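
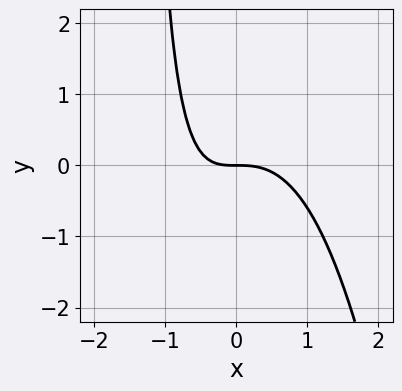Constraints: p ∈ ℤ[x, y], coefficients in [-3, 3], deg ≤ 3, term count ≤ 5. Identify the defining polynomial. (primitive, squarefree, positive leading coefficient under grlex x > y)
3*x^3 + 2*x*y + 3*y

1. Degree: a generic line meets the curve in up to 3 points, so deg p = 3.
2. Checking where it meets the axes: it crosses the x-axis at the gridline x = 0; it crosses the y-axis at the gridline y = 0.
3. Assembling these constraints gives the stated polynomial.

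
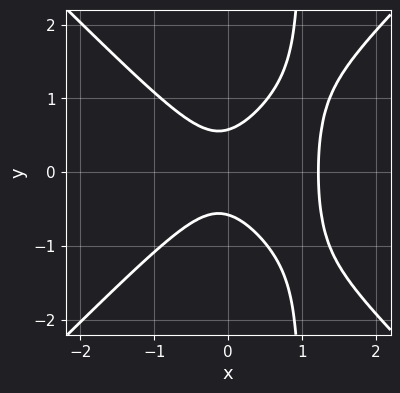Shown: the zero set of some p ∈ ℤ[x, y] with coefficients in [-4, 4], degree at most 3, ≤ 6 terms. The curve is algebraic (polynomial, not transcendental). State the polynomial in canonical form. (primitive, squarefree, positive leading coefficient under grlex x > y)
(a) deg p = 3. The shape is more complex than any degree-2 curve.
(b) Symmetries: the y ↦ −y reflection is a symmetry, so y appears only in even powers.
(c) The integer polynomial consistent with all of this is the stated p.

3*x^3 - 3*x*y^2 - 3*x^2 + 3*y^2 - 1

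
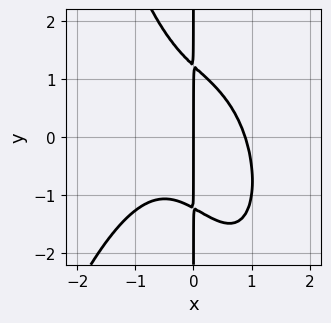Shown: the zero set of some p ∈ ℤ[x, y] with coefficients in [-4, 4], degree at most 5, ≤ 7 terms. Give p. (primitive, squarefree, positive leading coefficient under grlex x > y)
3*x^4 + 3*x^2*y + 2*x*y^2 + x^2 - 3*x

1. The degree is 4 — a generic line meets the curve in up to 4 points.
2. Against the integer gridlines: it crosses the x-axis at the gridline x = 0; the visible y-axis segment lies entirely on the curve.
3. Fitting integer coefficients to these (and the overall shape) gives p.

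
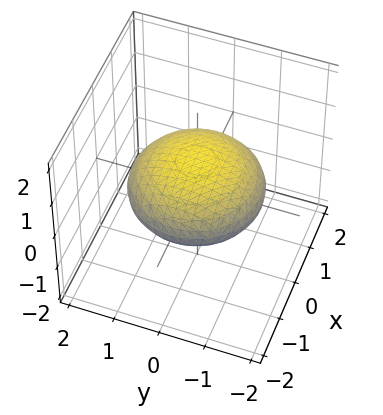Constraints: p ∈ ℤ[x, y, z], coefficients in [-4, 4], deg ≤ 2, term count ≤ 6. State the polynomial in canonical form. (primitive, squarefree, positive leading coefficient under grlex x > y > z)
x^2 + y^2 + 3*z^2 - 2

The degree is 2 — a generic line meets the surface in up to 2 points.
By symmetry, every cross-section ⟂ z is a circle, so x, y appear only via x² + y².
From the visible intercepts: a circular section at z = 0 has radius between 1 and 2.
The integer polynomial consistent with all of this is the stated p.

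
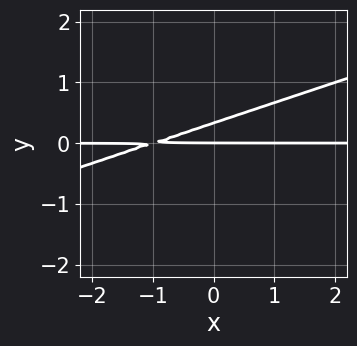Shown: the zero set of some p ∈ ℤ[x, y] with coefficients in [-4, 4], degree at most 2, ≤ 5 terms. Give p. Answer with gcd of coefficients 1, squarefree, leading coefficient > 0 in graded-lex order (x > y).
(a) The degree is 2 — the shape is more complex than any degree-1 curve.
(b) From the visible intercepts: every point of the x-axis in the box is on the curve; it meets the y-axis at y = 0 (among the integer gridlines).
(c) Assembling these constraints gives the stated polynomial.

x*y - 3*y^2 + y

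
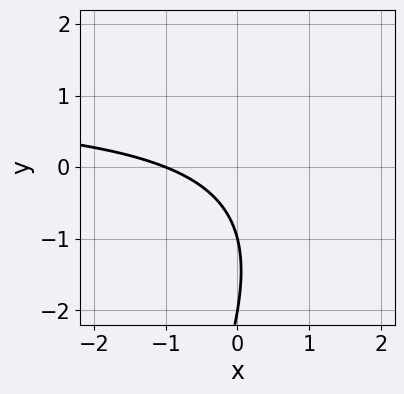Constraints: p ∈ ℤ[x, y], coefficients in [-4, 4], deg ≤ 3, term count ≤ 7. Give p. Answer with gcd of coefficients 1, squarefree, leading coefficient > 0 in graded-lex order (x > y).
2*x*y - y^2 - 2*x - 3*y - 2

1. deg p = 2. No degree-1 curve has this shape.
2. Observable constraints: it crosses the x-axis at the gridline x = -1; the y-axis gridline crossings are at y ∈ {-2, -1}.
3. Putting this together gives p.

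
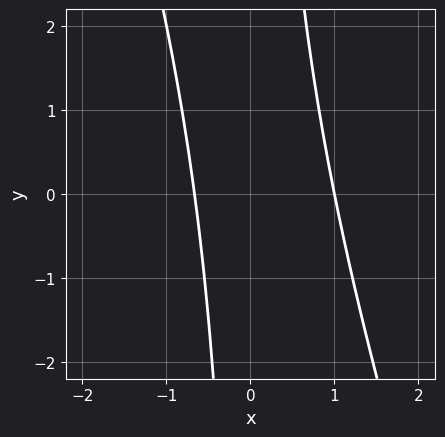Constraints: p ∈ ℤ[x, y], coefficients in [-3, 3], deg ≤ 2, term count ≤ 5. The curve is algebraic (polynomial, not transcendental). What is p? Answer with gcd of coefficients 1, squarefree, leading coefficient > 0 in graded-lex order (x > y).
(a) Degree: the shape is more complex than any degree-1 curve, so deg p = 2.
(b) From the axis intercepts and sections: the curve avoids every integer y-axis point in the box; it meets the x-axis at x = 1 (among the integer gridlines).
(c) These observations pin down the coefficients.

3*x^2 + x*y - x - 2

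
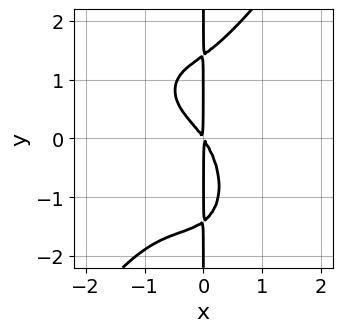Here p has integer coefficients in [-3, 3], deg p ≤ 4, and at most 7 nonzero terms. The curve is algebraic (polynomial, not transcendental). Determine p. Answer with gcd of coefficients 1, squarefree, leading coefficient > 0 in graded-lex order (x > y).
3*x^4 - x*y^3 + 3*x^3 + 3*x^2 + 2*x*y

deg p = 4.
From the visible intercepts: every point of the y-axis in the box is on the curve.
Solving for integer coefficients yields p as stated.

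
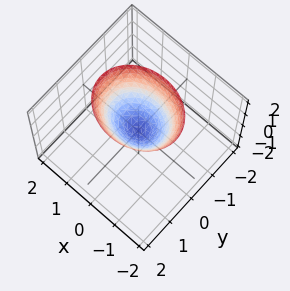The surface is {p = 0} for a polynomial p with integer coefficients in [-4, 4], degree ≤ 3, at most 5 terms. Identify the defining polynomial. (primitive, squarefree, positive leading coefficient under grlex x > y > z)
2*x^2 + 3*y^2 - 2*z

The degree is 2 — a single bowl opening along one axis; a quadric.
Symmetries: the y ↦ −y reflection is a symmetry, so y appears only in even powers; it's symmetric under x → −x, forcing even powers of x.
Checking where it meets the axes: it crosses the x-axis at the gridline x = 0; it crosses the z-axis at the gridline z = 0.
The integer polynomial consistent with all of this is the stated p.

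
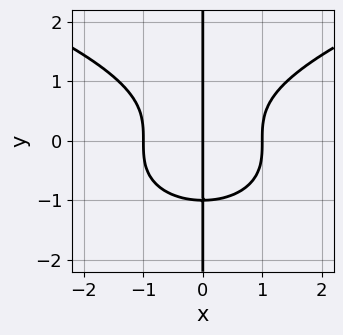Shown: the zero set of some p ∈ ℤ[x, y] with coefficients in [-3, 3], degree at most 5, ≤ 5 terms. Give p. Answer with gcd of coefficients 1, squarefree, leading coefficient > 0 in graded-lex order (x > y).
First, the degree is 4 — a generic line meets the curve in up to 4 points.
Then, observable constraints: the x-axis gridline crossings are at x ∈ {-1, 0, 1}; the visible y-axis segment lies entirely on the curve.
Finally, these observations pin down the coefficients.

x*y^3 - x^3 + x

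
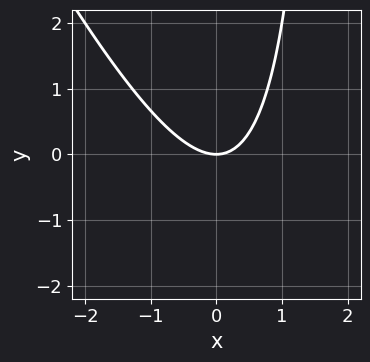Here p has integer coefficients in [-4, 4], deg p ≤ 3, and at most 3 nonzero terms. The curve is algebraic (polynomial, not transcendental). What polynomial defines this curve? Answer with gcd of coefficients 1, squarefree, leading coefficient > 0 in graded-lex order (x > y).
2*x^2 + x*y - 2*y

1. deg p = 2.
2. Reading off the gridlines: it meets the y-axis at y = 0 (among the integer gridlines); one x-axis crossing is at x = 0.
3. Solving for integer coefficients yields p as stated.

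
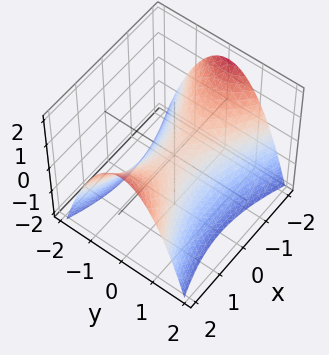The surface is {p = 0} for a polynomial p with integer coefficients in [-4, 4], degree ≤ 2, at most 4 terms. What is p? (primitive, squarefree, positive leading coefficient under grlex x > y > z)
x^2 - 3*y^2 - 3*z

(a) deg p = 2.
(b) Symmetries: it's symmetric under x → −x, forcing even powers of x; mirror symmetry y ↦ −y ⇒ only even powers of y.
(c) Against the integer gridlines: one y-axis crossing is at y = 0; it crosses the x-axis at the gridline x = 0; it crosses the z-axis at the gridline z = 0.
(d) Putting this together gives p.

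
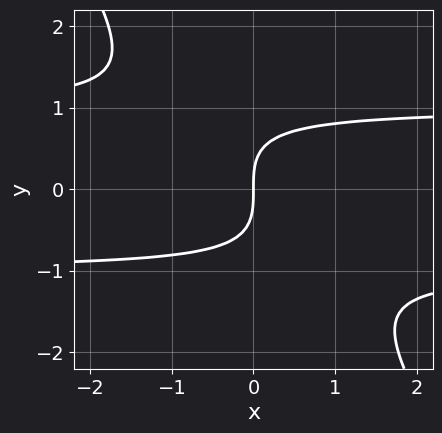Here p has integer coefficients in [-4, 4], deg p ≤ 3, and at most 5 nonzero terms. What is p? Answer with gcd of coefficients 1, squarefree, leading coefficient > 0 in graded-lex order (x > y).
(a) Degree: no degree-2 curve has this shape, so deg p = 3.
(b) Observable constraints: it crosses the x-axis at the gridline x = 0; one y-axis crossing is at y = 0.
(c) Assembling these constraints gives the stated polynomial.

3*x*y^2 + 2*y^3 - 3*x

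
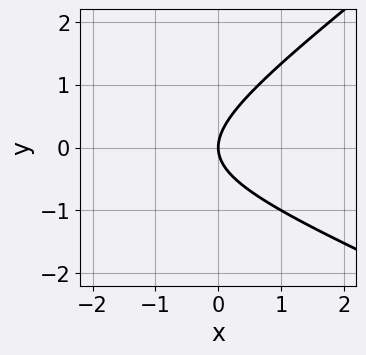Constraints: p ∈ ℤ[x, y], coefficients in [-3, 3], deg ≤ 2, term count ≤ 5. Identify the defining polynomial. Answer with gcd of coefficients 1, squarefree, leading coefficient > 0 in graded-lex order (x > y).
x^2 + x*y - 3*y^2 + 3*x

deg p = 2.
Reading off the gridlines: it crosses the x-axis at the gridline x = 0; it meets the y-axis at y = 0 (among the integer gridlines).
These observations pin down the coefficients.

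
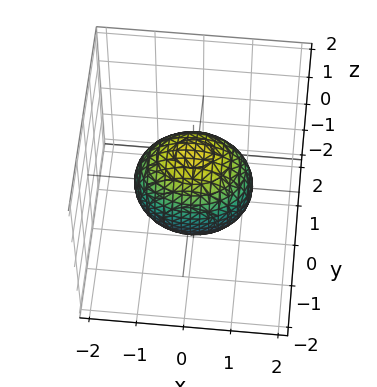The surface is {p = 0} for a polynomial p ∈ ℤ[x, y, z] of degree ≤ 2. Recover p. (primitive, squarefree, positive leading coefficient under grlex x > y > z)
(a) Degree: a closed, bounded, convex surface; a quadric, so deg p = 2.
(b) Symmetries: it's symmetric under z → −z, forcing even powers of z; it's symmetric under y → −y, forcing even powers of y; the x ↦ −x reflection is a symmetry, so x appears only in even powers.
(c) Against the integer gridlines: the y-axis gridline crossings are at y ∈ {-1, 1}.
(d) The integer polynomial consistent with all of this is the stated p.

2*x^2 + 3*y^2 + 2*z^2 - 3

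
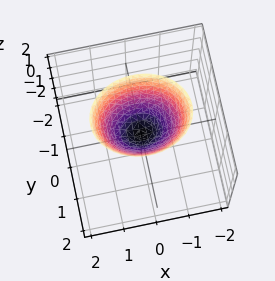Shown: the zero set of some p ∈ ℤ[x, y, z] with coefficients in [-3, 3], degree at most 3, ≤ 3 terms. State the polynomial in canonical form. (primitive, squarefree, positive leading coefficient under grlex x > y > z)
2*x^2 + 3*y^2 - 2*z

deg p = 2. A paraboloid; a quadric.
Symmetries: the x ↦ −x reflection is a symmetry, so x appears only in even powers; it's symmetric under y → −y, forcing even powers of y.
From the axis intercepts and sections: it crosses the z-axis at the gridline z = 0; it crosses the y-axis at the gridline y = 0.
The integer polynomial consistent with all of this is the stated p.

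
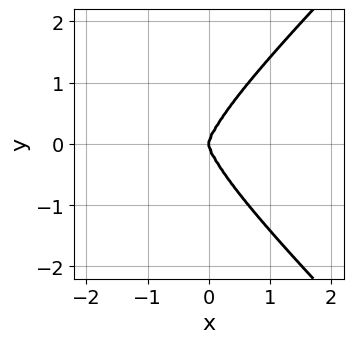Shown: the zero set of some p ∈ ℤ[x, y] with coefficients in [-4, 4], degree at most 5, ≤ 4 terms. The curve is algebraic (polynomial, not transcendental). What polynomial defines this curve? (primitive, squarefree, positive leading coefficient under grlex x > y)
1. The degree is 4 — a generic line meets the curve in up to 4 points.
2. Symmetries: mirror symmetry y ↦ −y ⇒ only even powers of y.
3. Observable constraints: it crosses the x-axis at the gridline x = 0; it meets the y-axis at y = 0 (among the integer gridlines).
4. Putting this together gives p.

x^4 - y^4 + 3*x^3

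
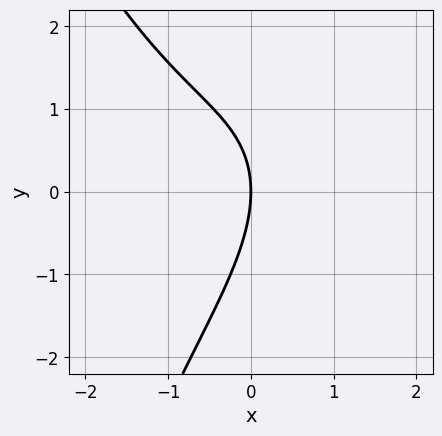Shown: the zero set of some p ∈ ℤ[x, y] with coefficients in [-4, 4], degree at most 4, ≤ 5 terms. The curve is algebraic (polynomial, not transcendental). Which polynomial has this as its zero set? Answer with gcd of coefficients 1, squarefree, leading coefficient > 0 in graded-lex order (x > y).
x^3 - x*y + y^2 + 3*x

The degree is 3 — the shape is more complex than any degree-2 curve.
Observable constraints: it crosses the x-axis at the gridline x = 0; it meets the y-axis at y = 0 (among the integer gridlines).
Solving for integer coefficients yields p as stated.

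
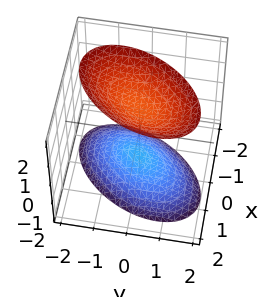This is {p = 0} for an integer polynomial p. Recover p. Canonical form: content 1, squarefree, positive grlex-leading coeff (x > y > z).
1. The picture has 2 separate pieces. Treating them together as one polynomial.
2. Degree: a generic line meets the surface in up to 2 points, so deg p = 2.
3. Observable constraints: the surface avoids every integer y-axis point in the box; it misses every integer gridline on the x-axis.
4. The integer polynomial consistent with all of this is the stated p.

3*x^2 - 2*x*y + 2*y^2 - 2*z^2 + 3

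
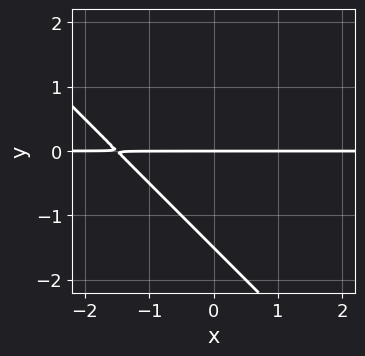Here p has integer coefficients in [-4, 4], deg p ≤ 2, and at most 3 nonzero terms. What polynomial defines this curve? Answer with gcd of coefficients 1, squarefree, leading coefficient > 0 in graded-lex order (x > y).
2*x*y + 2*y^2 + 3*y

(a) deg p = 2. The shape is more complex than any degree-1 curve.
(b) Reading off the gridlines: the visible x-axis segment lies entirely on the curve; it meets the y-axis at y = 0 (among the integer gridlines).
(c) Putting this together gives p.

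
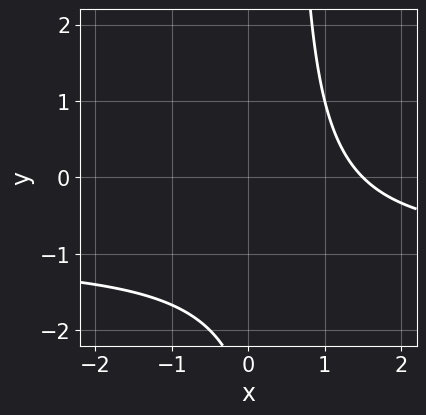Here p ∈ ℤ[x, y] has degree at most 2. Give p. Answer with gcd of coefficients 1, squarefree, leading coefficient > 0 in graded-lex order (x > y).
First, degree: no degree-1 curve has this shape, so deg p = 2.
Then, observable constraints: no y-intercept at any integer in the box.
Finally, these observations pin down the coefficients.

2*x*y + 2*x - y - 3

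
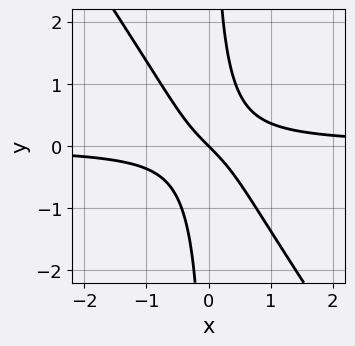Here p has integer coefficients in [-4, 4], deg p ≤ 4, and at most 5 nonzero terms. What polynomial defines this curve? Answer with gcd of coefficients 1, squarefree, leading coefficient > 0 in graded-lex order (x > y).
3*x^2*y + 2*x*y^2 - x - y

Degree: the shape is more complex than any degree-2 curve, so deg p = 3.
Against the integer gridlines: one y-axis crossing is at y = 0; it meets the x-axis at x = 0 (among the integer gridlines).
The integer polynomial consistent with all of this is the stated p.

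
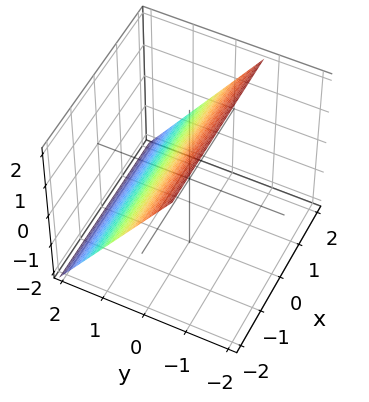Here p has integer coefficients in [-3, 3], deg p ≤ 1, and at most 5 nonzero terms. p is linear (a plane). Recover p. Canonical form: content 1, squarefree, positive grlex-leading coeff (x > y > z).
(a) deg p = 1.
(b) From the axis intercepts and sections: it meets the z-axis at z = 1 (among the integer gridlines); the surface avoids every integer x-axis point in the box.
(c) Fitting integer coefficients to these (and the overall shape) gives p.

3*y + 2*z - 2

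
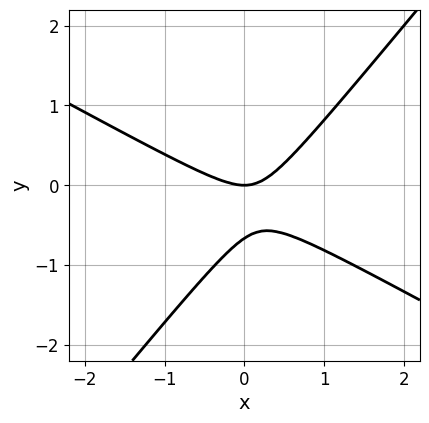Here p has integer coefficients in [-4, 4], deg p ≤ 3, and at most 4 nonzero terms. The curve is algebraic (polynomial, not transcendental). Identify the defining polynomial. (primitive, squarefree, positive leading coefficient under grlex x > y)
2*x^2 + 2*x*y - 3*y^2 - 2*y

Degree: a generic line meets the curve in up to 2 points, so deg p = 2.
Reading off the gridlines: it crosses the x-axis at the gridline x = 0; it crosses the y-axis at the gridline y = 0.
Putting this together gives p.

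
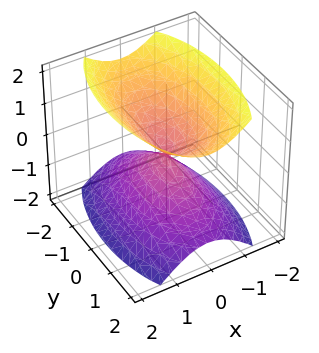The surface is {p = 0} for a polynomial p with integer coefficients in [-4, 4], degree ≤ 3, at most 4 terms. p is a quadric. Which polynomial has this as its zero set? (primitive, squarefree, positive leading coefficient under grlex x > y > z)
The picture has 2 separate pieces.
The degree is 2 — two nappes meeting at a single point; a quadric.
Symmetries: the z ↦ −z reflection is a symmetry, so z appears only in even powers; the x ↦ −x reflection is a symmetry, so x appears only in even powers; it's symmetric under y → −y, forcing even powers of y.
Checking where it meets the axes: it crosses the y-axis at the gridline y = 0; it crosses the x-axis at the gridline x = 0.
Fitting integer coefficients to these (and the overall shape) gives p.

3*x^2 + y^2 - 2*z^2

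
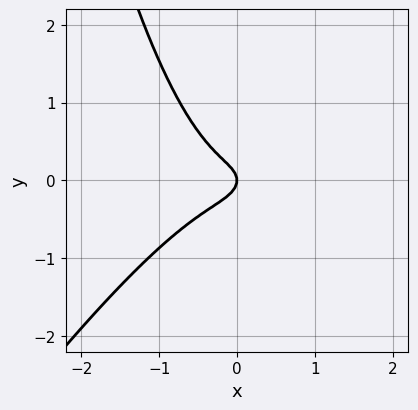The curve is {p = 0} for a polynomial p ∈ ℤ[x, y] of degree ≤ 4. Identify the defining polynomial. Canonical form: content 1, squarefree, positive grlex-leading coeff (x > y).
3*x^3 - 2*x^2*y + 3*y^2 + x

Degree: a generic line meets the curve in up to 3 points, so deg p = 3.
Observable constraints: one y-axis crossing is at y = 0; one x-axis crossing is at x = 0.
Assembling these constraints gives the stated polynomial.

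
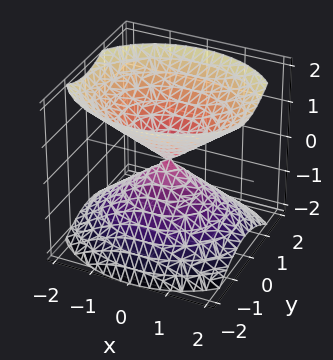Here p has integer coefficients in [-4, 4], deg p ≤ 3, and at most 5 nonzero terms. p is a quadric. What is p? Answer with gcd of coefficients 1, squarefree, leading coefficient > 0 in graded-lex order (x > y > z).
2*x^2 + 3*y^2 - 3*z^2

1. There are 2 components.
2. Degree: a double cone through the origin; a quadric, so deg p = 2.
3. Symmetries: it's symmetric under z → −z, forcing even powers of z; the x ↦ −x reflection is a symmetry, so x appears only in even powers; the y ↦ −y reflection is a symmetry, so y appears only in even powers.
4. Checking where it meets the axes: it meets the y-axis at y = 0 (among the integer gridlines); it crosses the x-axis at the gridline x = 0; it meets the z-axis at z = 0 (among the integer gridlines).
5. Fitting integer coefficients to these (and the overall shape) gives p.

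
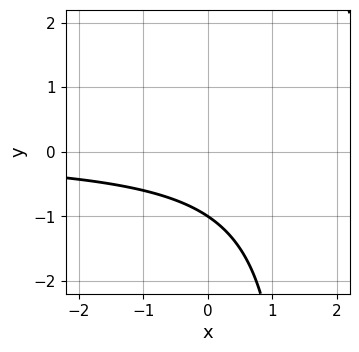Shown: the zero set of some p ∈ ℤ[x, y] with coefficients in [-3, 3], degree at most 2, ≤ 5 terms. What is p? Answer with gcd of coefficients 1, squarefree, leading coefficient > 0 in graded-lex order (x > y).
2*x*y - 3*y - 3

1. deg p = 2.
2. Reading off the gridlines: it meets the y-axis at y = -1 (among the integer gridlines); the curve avoids every integer x-axis point in the box.
3. Assembling these constraints gives the stated polynomial.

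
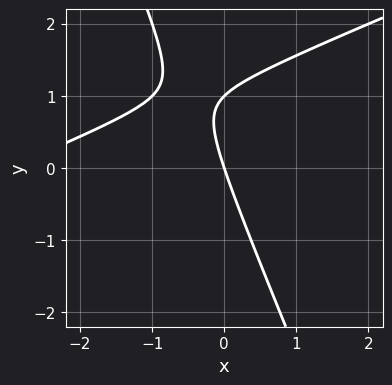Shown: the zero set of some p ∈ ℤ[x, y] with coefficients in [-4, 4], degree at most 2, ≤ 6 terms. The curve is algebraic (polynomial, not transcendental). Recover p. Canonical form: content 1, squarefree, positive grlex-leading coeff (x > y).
x^2 - 2*x*y - y^2 + 3*x + y

1. Degree: no degree-1 curve has this shape, so deg p = 2.
2. From the axis intercepts and sections: one x-axis crossing is at x = 0; among the integer gridlines, it crosses the y-axis at y ∈ {0, 1}.
3. Together with the visible shape, these determine p as stated.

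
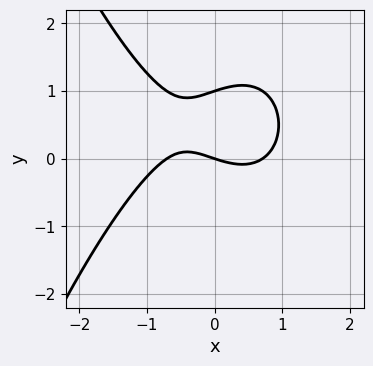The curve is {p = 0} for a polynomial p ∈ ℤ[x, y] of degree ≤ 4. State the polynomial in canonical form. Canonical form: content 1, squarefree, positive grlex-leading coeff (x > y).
2*x^3 + 3*y^2 - x - 3*y

1. The degree is 3 — a generic line meets the curve in up to 3 points.
2. From the axis intercepts and sections: among the integer gridlines, it crosses the y-axis at y ∈ {0, 1}; one x-axis crossing is at x = 0.
3. Putting this together gives p.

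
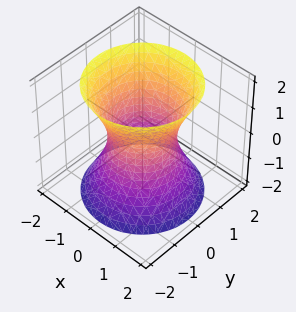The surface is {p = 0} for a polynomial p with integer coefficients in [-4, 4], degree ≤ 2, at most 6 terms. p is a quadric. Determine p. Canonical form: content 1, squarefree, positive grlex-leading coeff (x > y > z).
2*x^2 + 2*y^2 - z^2 - 2

(a) deg p = 2.
(b) Symmetries: the z-axis is an axis of rotation, so x and y enter only as x² + y²; the z ↦ −z reflection is a symmetry, so z appears only in even powers.
(c) Against the integer gridlines: the x-axis gridline crossings are at x ∈ {-1, 1}; a circular section at z = -2 has radius between 1 and 2; the y-axis gridline crossings are at y ∈ {-1, 1}; no z-intercept at any integer in the box.
(d) Solving for integer coefficients yields p as stated.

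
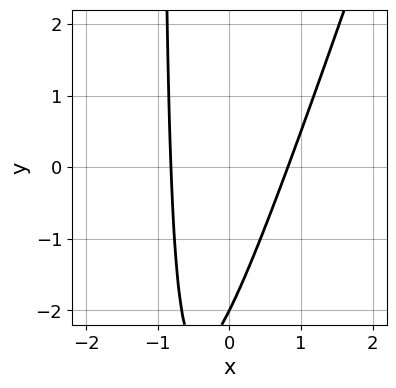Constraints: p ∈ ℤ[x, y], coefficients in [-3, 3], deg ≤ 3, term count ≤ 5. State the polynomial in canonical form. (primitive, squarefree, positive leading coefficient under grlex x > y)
3*x^2 - x*y - y - 2

1. deg p = 2. No degree-1 curve has this shape.
2. From the axis intercepts and sections: one y-axis crossing is at y = -2.
3. Putting this together gives p.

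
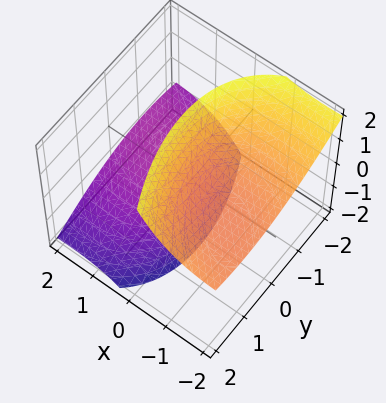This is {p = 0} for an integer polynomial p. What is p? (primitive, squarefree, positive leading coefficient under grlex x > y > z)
x^2 + x*y + 3*x*z + y^2 - z^2 + 2

1. The picture has 2 separate pieces. Treating them together as one polynomial.
2. Degree: no degree-1 surface has this shape, so deg p = 2.
3. Observable constraints: the surface avoids every integer x-axis point in the box; no y-intercept at any integer in the box.
4. Fitting integer coefficients to these (and the overall shape) gives p.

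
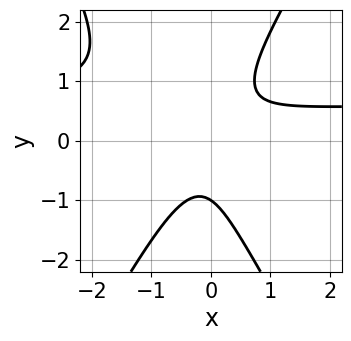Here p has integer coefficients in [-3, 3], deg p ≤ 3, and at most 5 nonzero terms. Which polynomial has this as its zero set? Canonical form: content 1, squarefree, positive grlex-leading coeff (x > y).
(a) The degree is 3 — no degree-2 curve has this shape.
(b) Observable constraints: no x-intercept at any integer in the box; one y-axis crossing is at y = -1.
(c) Putting this together gives p.

3*x^2*y - y^3 - 2*x^2 + 2*x*y - 1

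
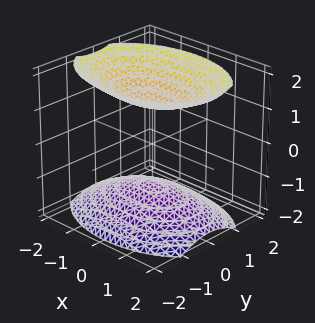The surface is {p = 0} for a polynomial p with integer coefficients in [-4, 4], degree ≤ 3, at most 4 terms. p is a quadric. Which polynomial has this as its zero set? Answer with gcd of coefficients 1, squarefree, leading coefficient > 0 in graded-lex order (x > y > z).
First, I count 2 distinct pieces. They look like related sheets of one shape, so recover p as a whole.
Next, the degree is 2 — two separate bowl-shaped sheets opening away from each other; a quadric.
Then, symmetries: it's symmetric under x → −x, forcing even powers of x; it's symmetric under y → −y, forcing even powers of y; the z ↦ −z reflection is a symmetry, so z appears only in even powers.
Next, against the integer gridlines: no y-intercept at any integer in the box; it misses every integer gridline on the x-axis.
Finally, assembling these constraints gives the stated polynomial.

x^2 + 2*y^2 - 2*z^2 + 3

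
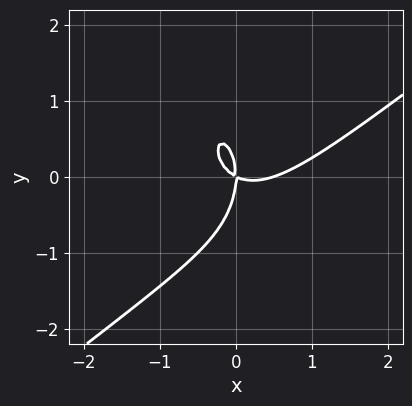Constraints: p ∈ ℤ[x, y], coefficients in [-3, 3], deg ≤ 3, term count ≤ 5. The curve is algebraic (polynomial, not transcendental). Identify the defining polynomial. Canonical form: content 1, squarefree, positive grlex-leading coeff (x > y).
The degree is 3 — the shape is more complex than any degree-2 curve.
Against the integer gridlines: it meets the x-axis at x = 0 (among the integer gridlines); it meets the y-axis at y = 0 (among the integer gridlines).
Solving for integer coefficients yields p as stated.

2*x^3 - 2*x^2*y - y^3 - x^2 - 2*x*y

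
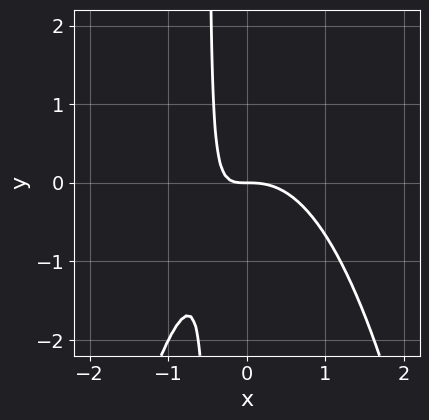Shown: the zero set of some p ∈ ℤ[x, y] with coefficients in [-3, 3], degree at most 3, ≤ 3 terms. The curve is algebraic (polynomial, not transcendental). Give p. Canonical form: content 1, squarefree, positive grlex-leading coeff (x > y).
2*x^3 + 2*x*y + y

1. deg p = 3.
2. Observable constraints: it meets the x-axis at x = 0 (among the integer gridlines); one y-axis crossing is at y = 0.
3. The integer polynomial consistent with all of this is the stated p.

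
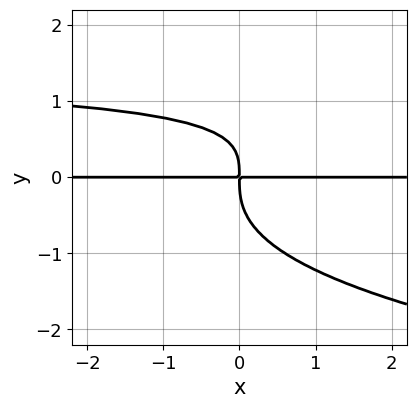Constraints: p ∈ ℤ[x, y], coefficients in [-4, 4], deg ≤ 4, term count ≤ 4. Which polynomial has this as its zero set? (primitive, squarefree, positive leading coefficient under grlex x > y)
First, deg p = 4. The shape is more complex than any degree-3 curve.
Then, from the axis intercepts and sections: every point of the x-axis in the box is on the curve.
Finally, the integer polynomial consistent with all of this is the stated p.

3*y^4 - 2*x*y^2 + 3*x*y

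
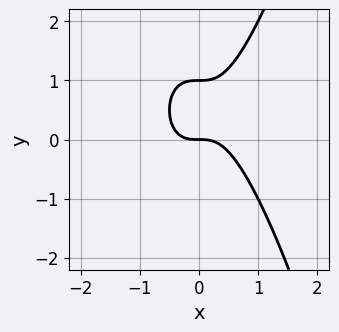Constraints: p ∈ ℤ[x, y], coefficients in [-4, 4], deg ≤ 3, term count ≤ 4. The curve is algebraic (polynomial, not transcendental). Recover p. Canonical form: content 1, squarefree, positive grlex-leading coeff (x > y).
2*x^3 - y^2 + y

First, deg p = 3. The shape is more complex than any degree-2 curve.
Then, from the axis intercepts and sections: one x-axis crossing is at x = 0; among the integer gridlines, it crosses the y-axis at y ∈ {0, 1}.
Finally, assembling these constraints gives the stated polynomial.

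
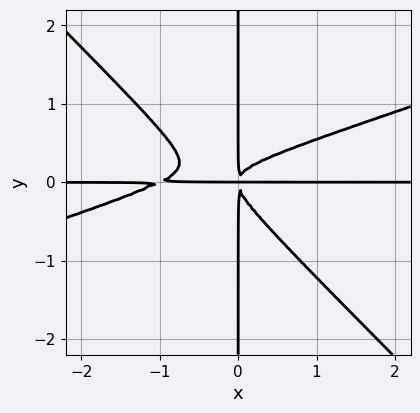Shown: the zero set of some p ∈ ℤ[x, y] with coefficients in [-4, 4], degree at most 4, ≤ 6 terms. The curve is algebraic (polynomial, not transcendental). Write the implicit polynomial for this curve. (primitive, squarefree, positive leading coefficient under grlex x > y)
x^3*y - 2*x^2*y^2 - 3*x*y^3 + x^2*y

First, deg p = 4.
Next, against the integer gridlines: the visible x-axis segment lies entirely on the curve; every point of the y-axis in the box is on the curve.
Finally, matching integer coefficients to the picture gives p.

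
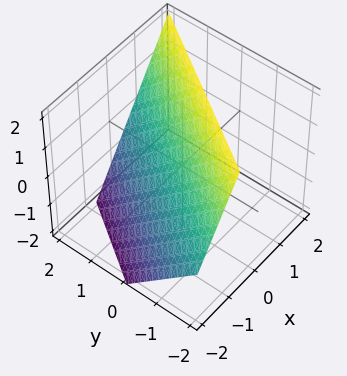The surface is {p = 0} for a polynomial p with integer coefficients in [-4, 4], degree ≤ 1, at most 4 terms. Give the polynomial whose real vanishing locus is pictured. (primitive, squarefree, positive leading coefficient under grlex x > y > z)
3*x - 2*y - 2*z + 2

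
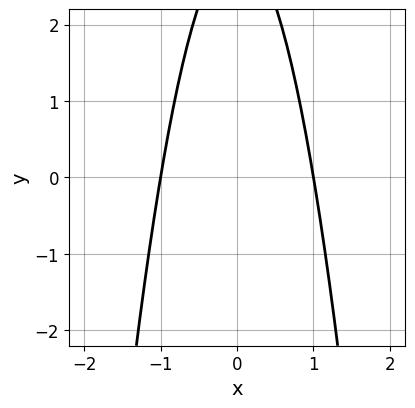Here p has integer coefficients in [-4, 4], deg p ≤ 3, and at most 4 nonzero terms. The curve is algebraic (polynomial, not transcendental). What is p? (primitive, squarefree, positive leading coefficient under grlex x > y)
3*x^2 + y - 3

(a) The degree is 2 — a generic line meets the curve in up to 2 points.
(b) Symmetries: it's symmetric under x → −x, forcing even powers of x.
(c) Observable constraints: among the integer gridlines, it crosses the x-axis at x ∈ {-1, 1}; it misses every integer gridline on the y-axis.
(d) Fitting integer coefficients to these (and the overall shape) gives p.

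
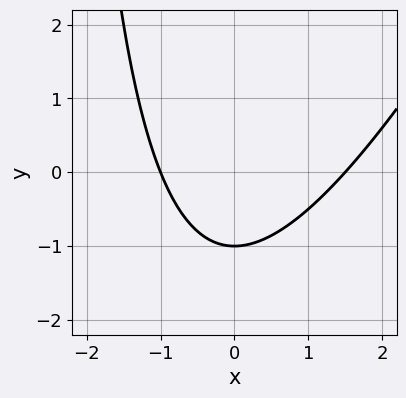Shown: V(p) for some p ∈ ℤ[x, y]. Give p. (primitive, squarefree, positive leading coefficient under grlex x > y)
2*x^2 - x*y - x - 3*y - 3

First, the degree is 2 — no degree-1 curve has this shape.
Next, observable constraints: it crosses the x-axis at the gridline x = -1; one y-axis crossing is at y = -1.
Finally, fitting integer coefficients to these (and the overall shape) gives p.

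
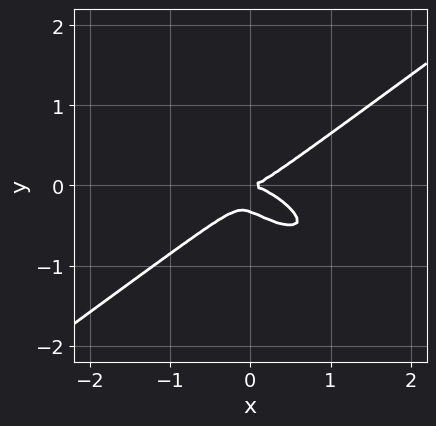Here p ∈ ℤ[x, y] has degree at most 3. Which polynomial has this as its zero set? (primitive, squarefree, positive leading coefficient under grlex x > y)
x^3 + x^2*y - x*y^2 - 3*y^3 - y^2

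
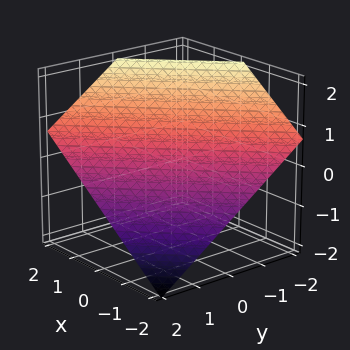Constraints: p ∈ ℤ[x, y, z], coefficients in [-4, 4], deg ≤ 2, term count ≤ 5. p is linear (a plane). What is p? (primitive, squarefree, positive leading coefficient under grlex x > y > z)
2*x - 2*y - 3*z + 2

deg p = 1.
From the axis intercepts and sections: it crosses the x-axis at the gridline x = -1; one y-axis crossing is at y = 1.
These observations pin down the coefficients.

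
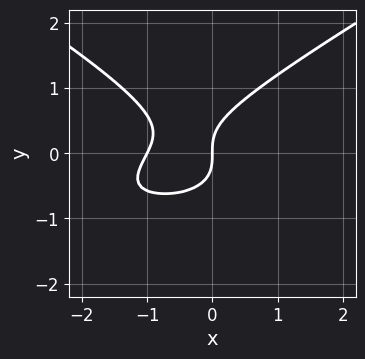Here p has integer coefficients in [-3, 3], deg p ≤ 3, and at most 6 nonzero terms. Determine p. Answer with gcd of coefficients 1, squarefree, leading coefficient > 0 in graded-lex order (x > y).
(a) deg p = 3.
(b) Checking where it meets the axes: it meets the y-axis at y = 0 (among the integer gridlines); among the integer gridlines, it crosses the x-axis at x ∈ {-1, 0}.
(c) Solving for integer coefficients yields p as stated.

x^2*y - 3*y^3 + 2*x^2 + 2*x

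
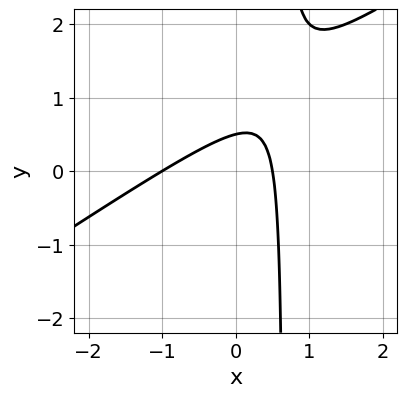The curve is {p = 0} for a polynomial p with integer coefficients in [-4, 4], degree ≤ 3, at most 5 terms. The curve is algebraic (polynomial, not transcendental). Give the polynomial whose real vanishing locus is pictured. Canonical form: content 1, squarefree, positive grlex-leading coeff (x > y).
(a) deg p = 2. The shape is more complex than any degree-1 curve.
(b) From the visible intercepts: it meets the x-axis at x = -1 (among the integer gridlines).
(c) Assembling these constraints gives the stated polynomial.

2*x^2 - 3*x*y + x + 2*y - 1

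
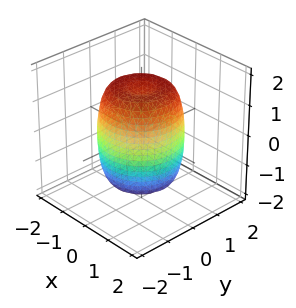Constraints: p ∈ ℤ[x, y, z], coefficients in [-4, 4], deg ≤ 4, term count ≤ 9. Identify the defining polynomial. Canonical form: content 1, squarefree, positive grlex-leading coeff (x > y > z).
First, the degree is 4 — a generic line meets the surface in up to 4 points.
Next, symmetry: every cross-section ⟂ z is a circle, so x, y appear only via x² + y².
Then, reading off the gridlines: a circular section at z = -1 has radius between 1 and 2.
Finally, putting this together gives p.

2*x^4 + 4*x^2*y^2 + 2*y^4 - 2*x^2 - 2*y^2 + z^2 - 2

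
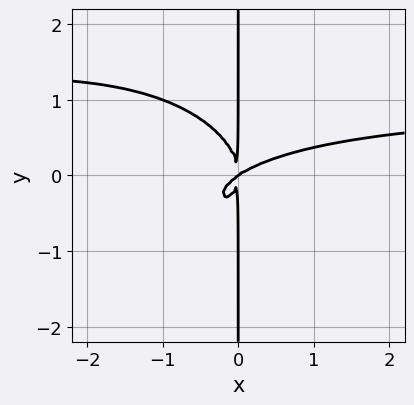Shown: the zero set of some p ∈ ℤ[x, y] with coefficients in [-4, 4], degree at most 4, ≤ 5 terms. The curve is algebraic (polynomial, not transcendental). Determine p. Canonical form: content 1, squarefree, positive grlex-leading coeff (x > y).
The degree is 4 — no degree-3 curve has this shape.
Against the integer gridlines: one x-axis crossing is at x = 0; the visible y-axis segment lies entirely on the curve.
Matching integer coefficients to the picture gives p.

2*x^3*y + 3*x*y^3 - 2*x^3 + 3*x^2*y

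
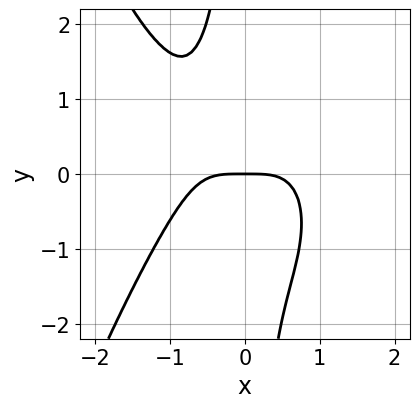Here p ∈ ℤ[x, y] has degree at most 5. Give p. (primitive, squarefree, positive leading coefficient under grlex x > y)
x^4 + x*y^2 + y

(a) Degree: the shape is more complex than any degree-3 curve, so deg p = 4.
(b) From the visible intercepts: it meets the x-axis at x = 0 (among the integer gridlines); it meets the y-axis at y = 0 (among the integer gridlines).
(c) Assembling these constraints gives the stated polynomial.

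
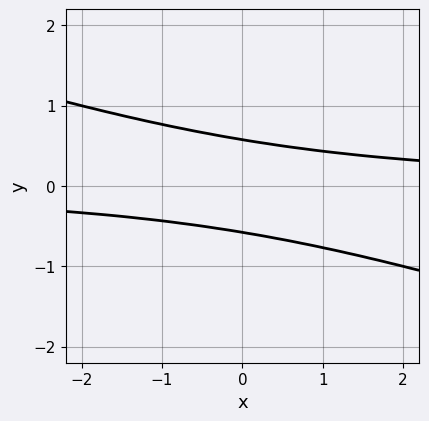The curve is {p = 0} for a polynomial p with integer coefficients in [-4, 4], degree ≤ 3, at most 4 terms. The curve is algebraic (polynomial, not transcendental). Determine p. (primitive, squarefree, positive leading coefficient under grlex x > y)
x*y + 3*y^2 - 1

1. The degree is 2 — a generic line meets the curve in up to 2 points.
2. Checking where it meets the axes: no x-intercept at any integer in the box.
3. The integer polynomial consistent with all of this is the stated p.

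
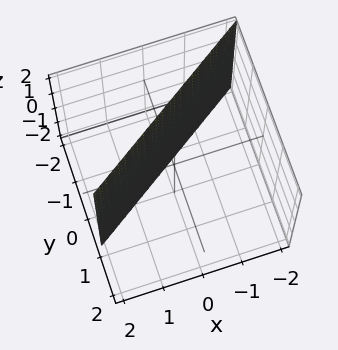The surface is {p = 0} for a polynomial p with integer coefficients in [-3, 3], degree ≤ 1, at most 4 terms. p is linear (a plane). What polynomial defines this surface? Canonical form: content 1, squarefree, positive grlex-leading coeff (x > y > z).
2*x - 3*y - 2

(a) The degree is 1 — every cross-section is a straight line — this is a plane.
(b) Reading off the gridlines: it crosses the x-axis at the gridline x = 1; no z-intercept at any integer in the box.
(c) Solving for integer coefficients yields p as stated.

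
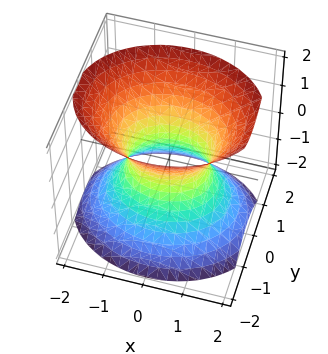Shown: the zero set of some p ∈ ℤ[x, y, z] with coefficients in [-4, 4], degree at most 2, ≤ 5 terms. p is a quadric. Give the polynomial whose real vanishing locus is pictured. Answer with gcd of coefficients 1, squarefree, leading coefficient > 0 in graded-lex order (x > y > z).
First, the degree is 2 — one connected sheet with a waist; a quadric.
Next, symmetries: the z ↦ −z reflection is a symmetry, so z appears only in even powers; mirror symmetry x ↦ −x ⇒ only even powers of x; it's symmetric under y → −y, forcing even powers of y.
Next, from the axis intercepts and sections: among the integer gridlines, it crosses the x-axis at x ∈ {-1, 1}; it misses every integer gridline on the z-axis.
Finally, solving for integer coefficients yields p as stated.

2*x^2 + 3*y^2 - 2*z^2 - 2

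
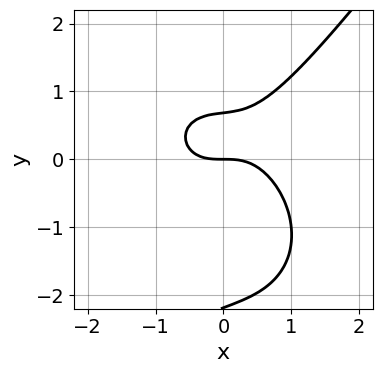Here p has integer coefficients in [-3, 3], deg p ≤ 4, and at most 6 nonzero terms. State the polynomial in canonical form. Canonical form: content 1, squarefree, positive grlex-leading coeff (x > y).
3*x^3 + x*y^2 - 2*y^3 - 3*y^2 + 3*y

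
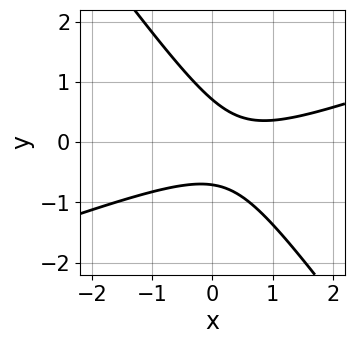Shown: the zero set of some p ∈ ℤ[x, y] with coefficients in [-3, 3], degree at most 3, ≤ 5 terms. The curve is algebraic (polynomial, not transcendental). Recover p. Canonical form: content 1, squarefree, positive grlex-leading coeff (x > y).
x^2 - 2*x*y - 2*y^2 - x + 1

1. The degree is 2 — the shape is more complex than any degree-1 curve.
2. From the visible intercepts: the curve avoids every integer x-axis point in the box.
3. Solving for integer coefficients yields p as stated.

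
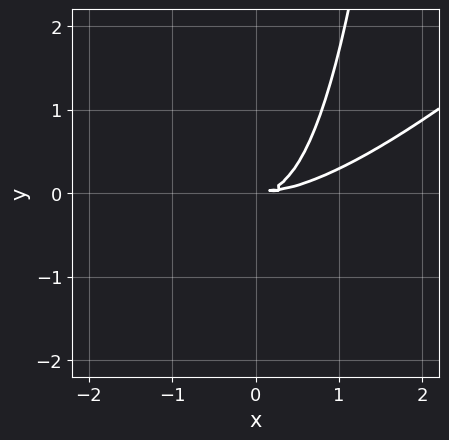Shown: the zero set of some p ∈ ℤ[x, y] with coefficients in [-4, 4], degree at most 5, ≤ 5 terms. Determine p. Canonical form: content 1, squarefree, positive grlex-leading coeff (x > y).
deg p = 4. The shape is more complex than any degree-3 curve.
Solving for integer coefficients yields p as stated.

x^4 - x^3*y - 3*x^2*y + 2*y^2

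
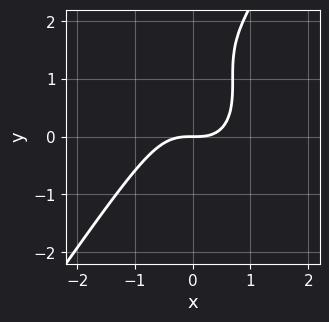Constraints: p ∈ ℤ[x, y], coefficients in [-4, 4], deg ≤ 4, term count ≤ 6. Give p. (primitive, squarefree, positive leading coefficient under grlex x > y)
3*x^3 - y^3 + 3*y^2 - 3*y

(a) The degree is 3 — the shape is more complex than any degree-2 curve.
(b) From the visible intercepts: it meets the y-axis at y = 0 (among the integer gridlines); it crosses the x-axis at the gridline x = 0.
(c) The integer polynomial consistent with all of this is the stated p.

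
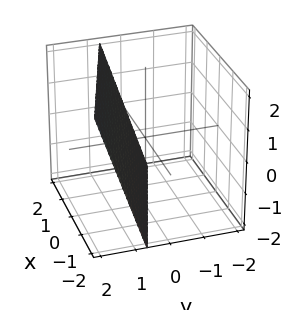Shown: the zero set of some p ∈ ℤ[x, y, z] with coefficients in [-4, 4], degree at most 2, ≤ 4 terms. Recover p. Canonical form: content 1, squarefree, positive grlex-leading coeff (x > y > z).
First, degree: every cross-section is a straight line — this is a plane, so deg p = 1.
Next, observable constraints: it crosses the z-axis at the gridline z = -2; it meets the x-axis at x = 2 (among the integer gridlines).
Finally, solving for integer coefficients yields p as stated.

x + 3*y - z - 2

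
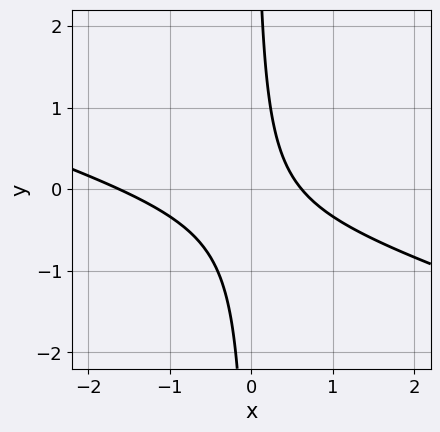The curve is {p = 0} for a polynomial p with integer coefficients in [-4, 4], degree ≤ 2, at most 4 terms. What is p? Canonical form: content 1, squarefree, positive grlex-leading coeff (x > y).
The degree is 2 — the shape is more complex than any degree-1 curve.
Against the integer gridlines: the curve avoids every integer y-axis point in the box.
Fitting integer coefficients to these (and the overall shape) gives p.

x^2 + 3*x*y + x - 1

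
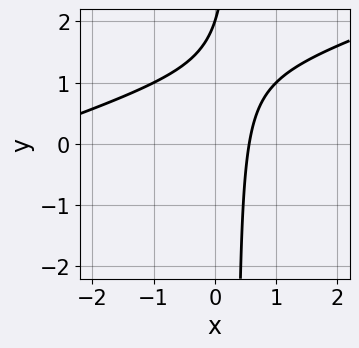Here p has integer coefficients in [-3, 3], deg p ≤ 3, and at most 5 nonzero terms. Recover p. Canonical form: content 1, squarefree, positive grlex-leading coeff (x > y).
x^2 - 3*x*y + 3*x + y - 2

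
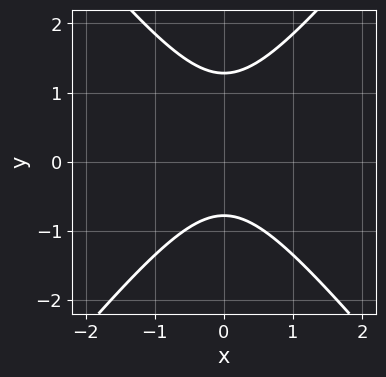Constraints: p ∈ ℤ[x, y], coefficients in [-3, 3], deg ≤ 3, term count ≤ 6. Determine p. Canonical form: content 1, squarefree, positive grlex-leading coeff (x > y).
3*x^2 - 2*y^2 + y + 2

Degree: no degree-1 curve has this shape, so deg p = 2.
Symmetries: mirror symmetry x ↦ −x ⇒ only even powers of x.
Reading off the gridlines: it misses every integer gridline on the x-axis.
Putting this together gives p.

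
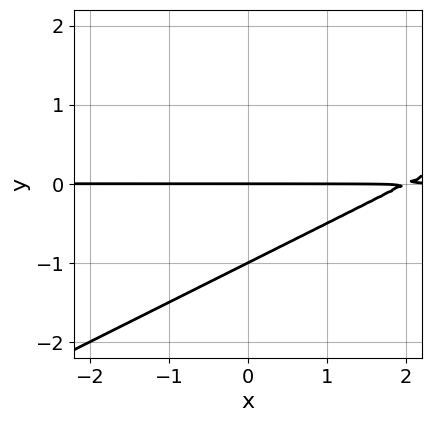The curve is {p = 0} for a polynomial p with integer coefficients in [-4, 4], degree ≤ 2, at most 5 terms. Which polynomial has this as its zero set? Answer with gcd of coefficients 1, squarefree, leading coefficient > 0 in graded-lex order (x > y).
First, deg p = 2.
Next, observable constraints: the visible x-axis segment lies entirely on the curve; among the integer gridlines, it crosses the y-axis at y ∈ {-1, 0}.
Finally, assembling these constraints gives the stated polynomial.

x*y - 2*y^2 - 2*y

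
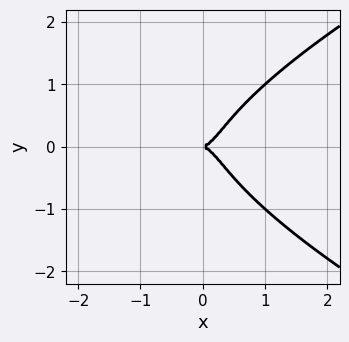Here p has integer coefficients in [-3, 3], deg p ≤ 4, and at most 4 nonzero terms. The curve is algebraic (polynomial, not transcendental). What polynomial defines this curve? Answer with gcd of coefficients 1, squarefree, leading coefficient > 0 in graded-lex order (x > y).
2*y^4 - 3*x^3 + y^2

First, deg p = 4. The shape is more complex than any degree-3 curve.
Then, symmetries: it's symmetric under y → −y, forcing even powers of y.
Next, observable constraints: it crosses the x-axis at the gridline x = 0; it meets the y-axis at y = 0 (among the integer gridlines).
Finally, the integer polynomial consistent with all of this is the stated p.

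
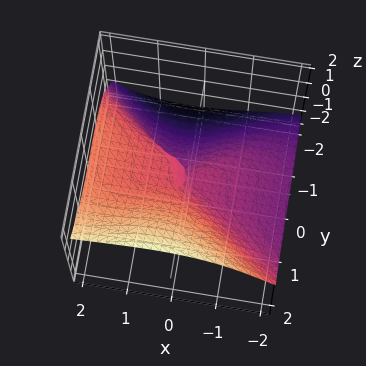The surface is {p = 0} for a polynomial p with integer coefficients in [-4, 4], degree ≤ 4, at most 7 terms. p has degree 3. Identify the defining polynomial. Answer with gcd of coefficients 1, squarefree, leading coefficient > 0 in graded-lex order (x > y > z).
First, the degree is 3 — a generic line meets the surface in up to 3 points.
Next, against the integer gridlines: it crosses the x-axis at the gridline x = 0; it meets the y-axis at y = 0 (among the integer gridlines).
Finally, assembling these constraints gives the stated polynomial.

x^3 - 3*x^2*z + 2*y^3 - 3*z^3 + 2*x*z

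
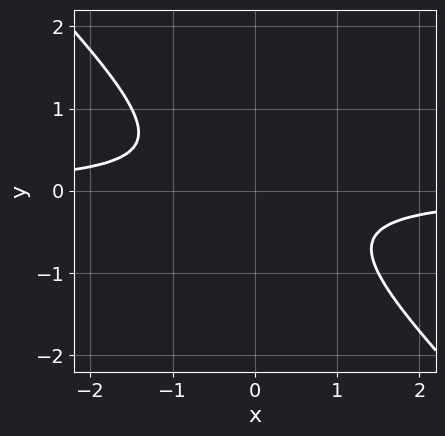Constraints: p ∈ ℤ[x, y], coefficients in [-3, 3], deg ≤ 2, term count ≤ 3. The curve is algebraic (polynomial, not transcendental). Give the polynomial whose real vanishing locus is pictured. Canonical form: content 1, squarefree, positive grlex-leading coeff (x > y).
2*x*y + 2*y^2 + 1

1. Degree: a generic line meets the curve in up to 2 points, so deg p = 2.
2. From the axis intercepts and sections: no y-intercept at any integer in the box; no x-intercept at any integer in the box.
3. Assembling these constraints gives the stated polynomial.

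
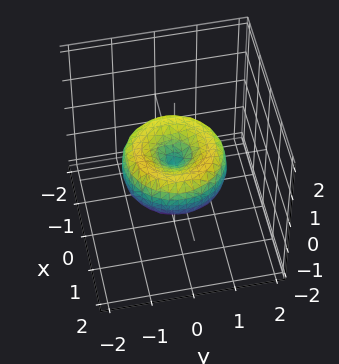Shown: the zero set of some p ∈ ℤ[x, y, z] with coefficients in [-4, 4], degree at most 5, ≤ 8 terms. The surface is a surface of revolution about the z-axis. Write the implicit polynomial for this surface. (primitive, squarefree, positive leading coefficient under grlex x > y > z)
2*x^4 + 4*x^2*y^2 + 2*y^4 - 3*x^2 - 3*y^2 + 3*z^2

deg p = 4. No degree-3 surface has this shape.
By symmetry, every cross-section ⟂ z is a circle, so x, y appear only via x² + y².
From the visible intercepts: one z-axis crossing is at z = 0; it crosses the y-axis at the gridline y = 0; it meets the x-axis at x = 0 (among the integer gridlines).
Fitting integer coefficients to these (and the overall shape) gives p.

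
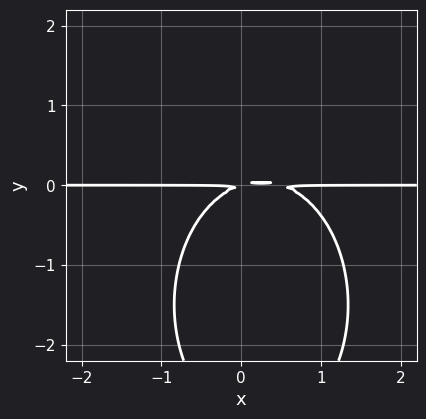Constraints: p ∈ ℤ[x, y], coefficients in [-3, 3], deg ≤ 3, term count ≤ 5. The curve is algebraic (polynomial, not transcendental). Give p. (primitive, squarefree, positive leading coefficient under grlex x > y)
1. deg p = 3.
2. Observable constraints: every point of the x-axis in the box is on the curve.
3. The integer polynomial consistent with all of this is the stated p.

2*x^2*y + y^3 - x*y + 3*y^2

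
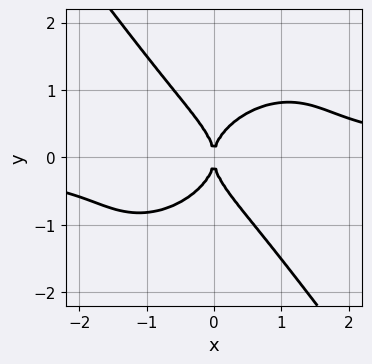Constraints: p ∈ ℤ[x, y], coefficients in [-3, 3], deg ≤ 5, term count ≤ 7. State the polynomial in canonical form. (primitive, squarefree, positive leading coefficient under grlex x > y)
1. deg p = 4. The shape is more complex than any degree-3 curve.
2. Checking where it meets the axes: it crosses the x-axis at the gridline x = 0; one y-axis crossing is at y = 0.
3. Together with the visible shape, these determine p as stated.

3*x^3*y - 2*x^2*y^2 + x*y^3 + 3*y^4 - 3*x^2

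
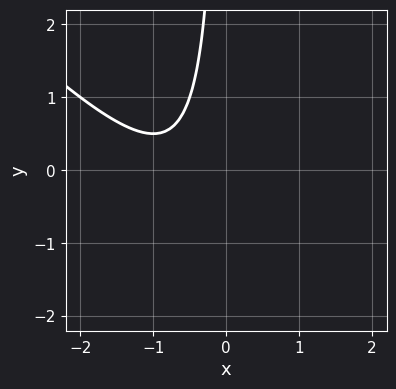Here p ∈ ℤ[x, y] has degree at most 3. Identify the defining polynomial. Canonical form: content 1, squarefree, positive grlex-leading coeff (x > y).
First, deg p = 2. A generic line meets the curve in up to 2 points.
Then, reading off the gridlines: it misses every integer gridline on the x-axis; no y-intercept at any integer in the box.
Finally, matching integer coefficients to the picture gives p.

2*x^2 + 2*x*y + 3*x + 2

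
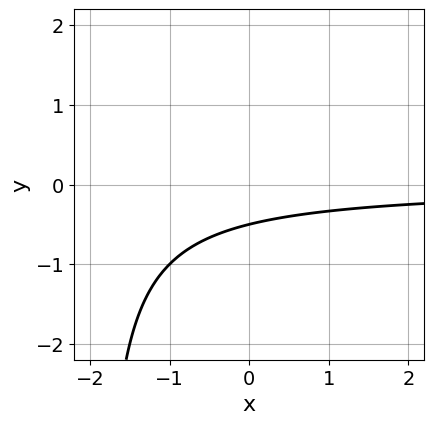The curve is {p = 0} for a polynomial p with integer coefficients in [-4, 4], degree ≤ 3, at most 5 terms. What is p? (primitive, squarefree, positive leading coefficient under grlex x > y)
1. deg p = 2. The shape is more complex than any degree-1 curve.
2. Reading off the gridlines: no x-intercept at any integer in the box.
3. Solving for integer coefficients yields p as stated.

x*y + 2*y + 1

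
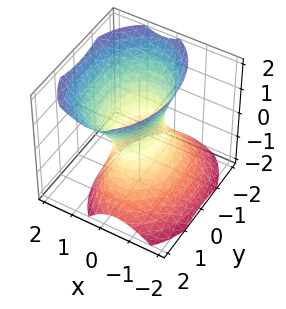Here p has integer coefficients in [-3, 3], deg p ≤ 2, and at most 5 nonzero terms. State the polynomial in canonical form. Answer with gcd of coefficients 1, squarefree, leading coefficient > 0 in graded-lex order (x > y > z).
2*x^2 - x*z + y^2 - z^2 - 1

Degree: a generic line meets the surface in up to 2 points, so deg p = 2.
From the visible intercepts: the y-axis gridline crossings are at y ∈ {-1, 1}; it misses every integer gridline on the z-axis.
These observations pin down the coefficients.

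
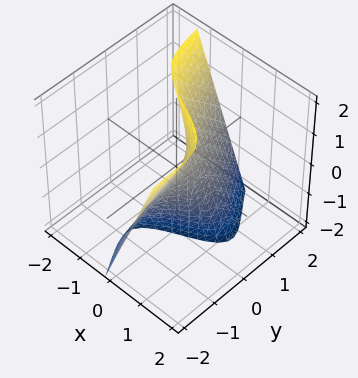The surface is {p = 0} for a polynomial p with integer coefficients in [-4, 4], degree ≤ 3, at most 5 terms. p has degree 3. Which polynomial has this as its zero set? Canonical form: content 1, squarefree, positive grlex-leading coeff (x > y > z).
(a) The degree is 3 — no degree-2 surface has this shape.
(b) Reading off the gridlines: it meets the y-axis at y = 1 (among the integer gridlines); no z-intercept at any integer in the box.
(c) Putting this together gives p.

3*x*y^2 + y^3 + 3*y*z + 3*x - 1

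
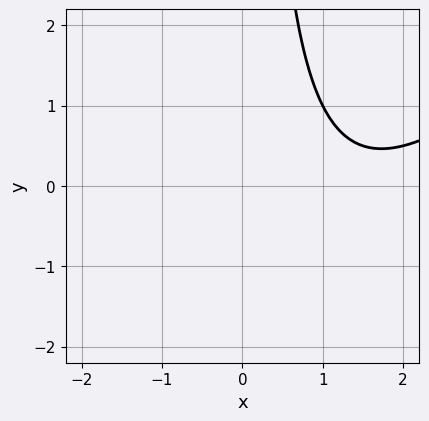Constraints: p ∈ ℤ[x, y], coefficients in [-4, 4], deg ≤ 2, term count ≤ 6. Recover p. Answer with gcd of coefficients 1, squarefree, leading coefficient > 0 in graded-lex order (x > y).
x^2 - x*y - 3*x + 3

1. The degree is 2 — the shape is more complex than any degree-1 curve.
2. Reading off the gridlines: no x-intercept at any integer in the box; no y-intercept at any integer in the box.
3. Together with the visible shape, these determine p as stated.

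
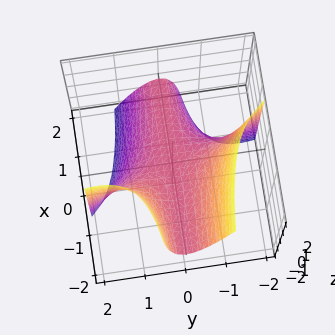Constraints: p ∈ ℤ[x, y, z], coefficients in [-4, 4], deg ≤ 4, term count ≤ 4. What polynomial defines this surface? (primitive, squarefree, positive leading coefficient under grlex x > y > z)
deg p = 3. A generic line meets the surface in up to 3 points.
From the visible intercepts: it crosses the y-axis at the gridline y = 0; one z-axis crossing is at z = 0.
Assembling these constraints gives the stated polynomial. Check: (-2, 0, 0) on the x-axis lies on the surface, and p(-2, 0, 0) = 0. ✓

3*x*y^2 + x*y*z + y^3 + 2*z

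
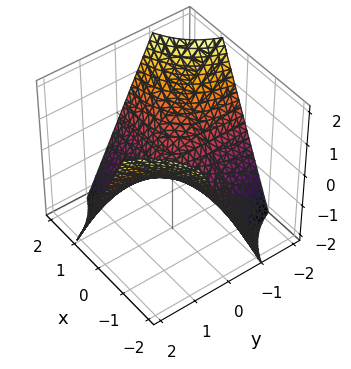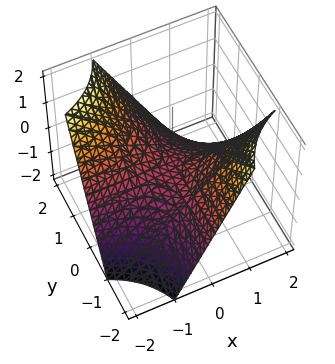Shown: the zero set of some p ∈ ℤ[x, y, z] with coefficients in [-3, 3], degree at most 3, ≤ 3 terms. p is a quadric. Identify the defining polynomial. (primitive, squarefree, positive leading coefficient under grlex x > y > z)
(a) The degree is 2 — a saddle surface; a quadric.
(b) Checking where it meets the axes: it meets the z-axis at z = 0 (among the integer gridlines); the visible y-axis segment lies entirely on the surface.
(c) Together with the visible shape, these determine p as stated. Check: (-1, 0, 0) on the x-axis lies on the surface, and p(-1, 0, 0) = 0. ✓

x*y + z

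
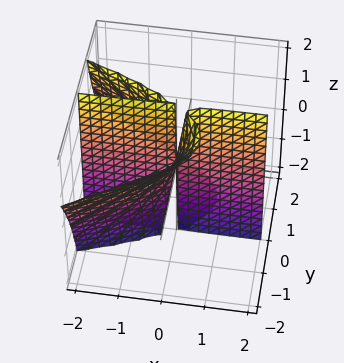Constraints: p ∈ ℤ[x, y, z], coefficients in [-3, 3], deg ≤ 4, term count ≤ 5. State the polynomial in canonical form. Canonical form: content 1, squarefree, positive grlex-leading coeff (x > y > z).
First, deg p = 3. The shape is more complex than any degree-2 surface.
Then, from the axis intercepts and sections: it meets the y-axis at y = 0 (among the integer gridlines); every point of the z-axis in the box is on the surface; the visible x-axis segment lies entirely on the surface.
Finally, assembling these constraints gives the stated polynomial.

2*y^3 + 2*y^2*z + 3*x*y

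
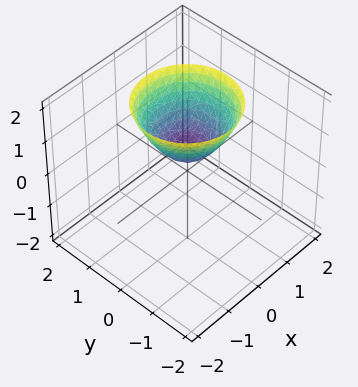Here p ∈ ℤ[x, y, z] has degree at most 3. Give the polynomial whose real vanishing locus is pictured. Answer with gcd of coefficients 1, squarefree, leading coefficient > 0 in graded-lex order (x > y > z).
deg p = 2. The shape is more complex than any degree-1 surface.
Symmetry: every cross-section ⟂ z is a circle, so x, y appear only via x² + y².
Against the integer gridlines: it misses every integer gridline on the x-axis; no y-intercept at any integer in the box; a circular section at z = 1 has radius between 0 and 1.
Assembling these constraints gives the stated polynomial.

2*x^2 + 2*y^2 - 2*z + 1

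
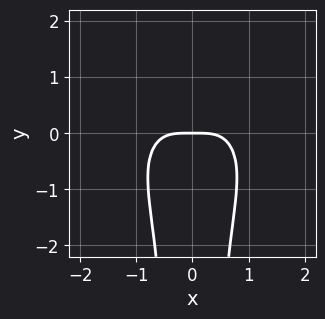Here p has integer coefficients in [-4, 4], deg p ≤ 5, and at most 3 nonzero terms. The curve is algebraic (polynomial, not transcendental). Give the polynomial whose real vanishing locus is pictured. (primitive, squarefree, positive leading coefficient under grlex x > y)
x^4 + x^2*y^2 + y

First, degree: a generic line meets the curve in up to 4 points, so deg p = 4.
Then, symmetries: the x ↦ −x reflection is a symmetry, so x appears only in even powers.
Then, observable constraints: it meets the x-axis at x = 0 (among the integer gridlines); it crosses the y-axis at the gridline y = 0.
Finally, together with the visible shape, these determine p as stated.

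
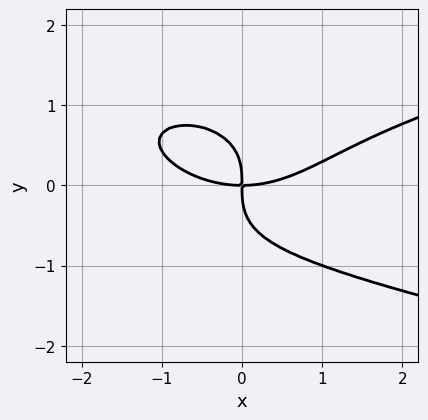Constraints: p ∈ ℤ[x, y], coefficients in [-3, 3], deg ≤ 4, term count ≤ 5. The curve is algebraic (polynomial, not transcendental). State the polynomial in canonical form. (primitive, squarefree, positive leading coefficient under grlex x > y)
First, the degree is 4 — a generic line meets the curve in up to 4 points.
Next, from the axis intercepts and sections: one x-axis crossing is at x = 0; one y-axis crossing is at y = 0.
Finally, fitting integer coefficients to these (and the overall shape) gives p.

x^2*y^2 + 3*y^4 - x^3 + 3*x*y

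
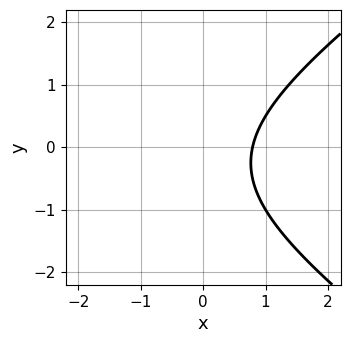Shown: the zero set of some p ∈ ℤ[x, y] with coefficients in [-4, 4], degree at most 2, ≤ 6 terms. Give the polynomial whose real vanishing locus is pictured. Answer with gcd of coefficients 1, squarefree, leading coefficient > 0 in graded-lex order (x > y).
(a) The degree is 2 — the shape is more complex than any degree-1 curve.
(b) Reading off the gridlines: it misses every integer gridline on the y-axis.
(c) Matching integer coefficients to the picture gives p.

x^2 - 2*y^2 + 3*x - y - 3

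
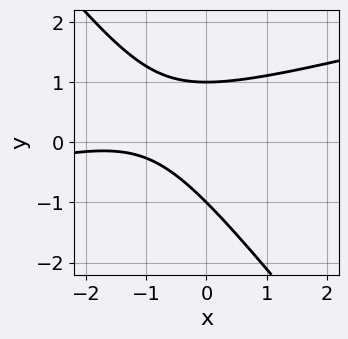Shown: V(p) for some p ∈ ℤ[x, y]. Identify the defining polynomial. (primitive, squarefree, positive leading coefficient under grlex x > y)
1. The degree is 2 — the shape is more complex than any degree-1 curve.
2. Observable constraints: no x-intercept at any integer in the box; the y-axis gridline crossings are at y ∈ {-1, 1}.
3. Fitting integer coefficients to these (and the overall shape) gives p.

x^2 - 3*x*y - 3*y^2 + 3*x + 3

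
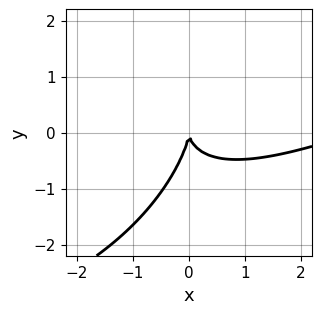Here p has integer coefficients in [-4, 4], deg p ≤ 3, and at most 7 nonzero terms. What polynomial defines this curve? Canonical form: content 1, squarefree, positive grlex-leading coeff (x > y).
1. deg p = 3. A generic line meets the curve in up to 3 points.
2. Against the integer gridlines: it meets the y-axis at y = 0 (among the integer gridlines); it crosses the x-axis at the gridline x = 0.
3. The integer polynomial consistent with all of this is the stated p.

x^3 - 3*x^2*y + 2*x*y^2 - y^3 - 3*x^2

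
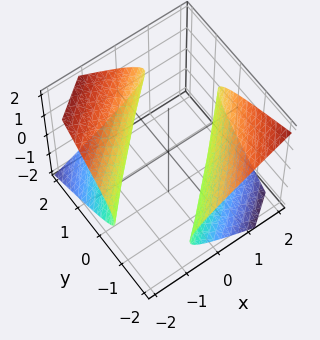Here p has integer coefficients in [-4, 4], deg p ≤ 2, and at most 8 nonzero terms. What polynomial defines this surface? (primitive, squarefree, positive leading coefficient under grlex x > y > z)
x^2 - 2*x*y + y^2 + y*z - 3*z^2 - 2

(a) There are 2 components. They look like related sheets of one shape, so recover p as a whole.
(b) Degree: no degree-1 surface has this shape, so deg p = 2.
(c) Against the integer gridlines: it misses every integer gridline on the z-axis.
(d) The integer polynomial consistent with all of this is the stated p.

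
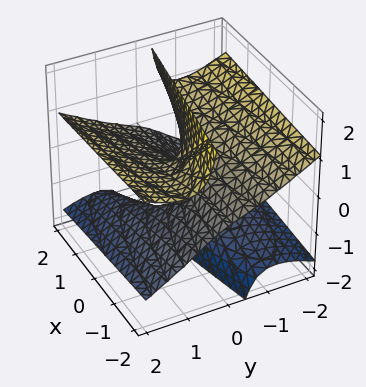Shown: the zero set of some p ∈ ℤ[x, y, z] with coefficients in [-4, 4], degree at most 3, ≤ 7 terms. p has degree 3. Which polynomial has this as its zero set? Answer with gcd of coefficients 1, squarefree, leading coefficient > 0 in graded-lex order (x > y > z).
(a) deg p = 3. No degree-2 surface has this shape.
(b) Checking where it meets the axes: every point of the z-axis in the box is on the surface; it crosses the y-axis at the gridline y = 0; the visible x-axis segment lies entirely on the surface.
(c) Assembling these constraints gives the stated polynomial.

y^3 - 3*y*z^2 - x*z - y*z + y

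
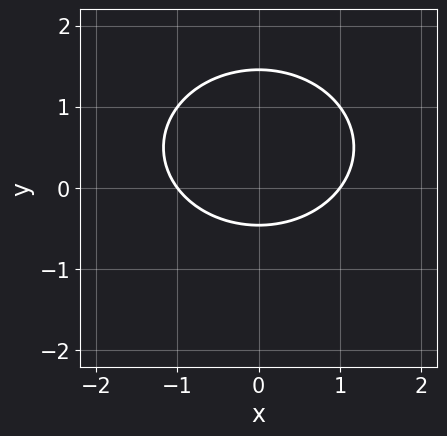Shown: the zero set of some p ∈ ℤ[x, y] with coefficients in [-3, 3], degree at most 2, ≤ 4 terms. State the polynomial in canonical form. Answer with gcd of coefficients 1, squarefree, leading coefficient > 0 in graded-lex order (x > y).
2*x^2 + 3*y^2 - 3*y - 2

1. deg p = 2. A generic line meets the curve in up to 2 points.
2. Symmetries: the x ↦ −x reflection is a symmetry, so x appears only in even powers.
3. Reading off the gridlines: among the integer gridlines, it crosses the x-axis at x ∈ {-1, 1}.
4. Assembling these constraints gives the stated polynomial.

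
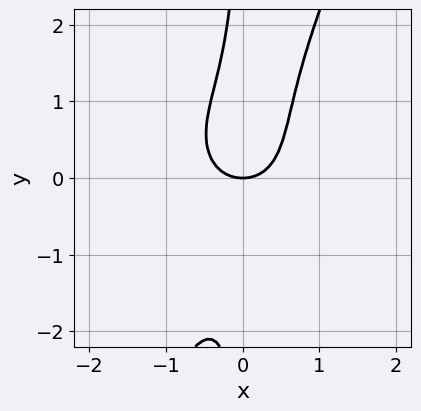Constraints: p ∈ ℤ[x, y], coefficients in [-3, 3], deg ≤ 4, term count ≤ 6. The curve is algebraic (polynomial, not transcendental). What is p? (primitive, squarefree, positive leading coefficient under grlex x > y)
The degree is 4 — a generic line meets the curve in up to 4 points.
From the visible intercepts: it meets the x-axis at x = 0 (among the integer gridlines); it crosses the y-axis at the gridline y = 0.
The integer polynomial consistent with all of this is the stated p.

2*x^4 + 2*x^2*y^2 - x*y^3 + x^2 - y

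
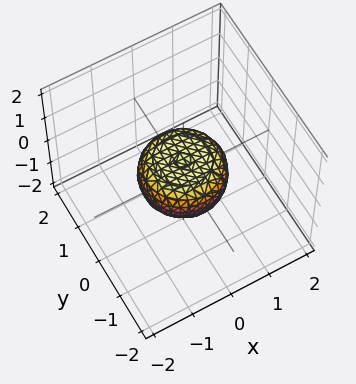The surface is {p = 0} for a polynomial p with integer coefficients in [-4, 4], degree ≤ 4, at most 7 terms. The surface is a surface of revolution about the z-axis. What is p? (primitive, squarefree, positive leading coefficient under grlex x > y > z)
deg p = 4. A generic line meets the surface in up to 4 points.
Symmetries: rotational symmetry about the z-axis ⇒ p depends on x, y only through x² + y².
Observable constraints: among the integer gridlines, it crosses the x-axis at x ∈ {-1, 1}; among the integer gridlines, it crosses the y-axis at y ∈ {-1, 1}.
Putting this together gives p.

2*x^4 + 4*x^2*y^2 + 2*y^4 - x^2 - y^2 + 3*z^2 - 1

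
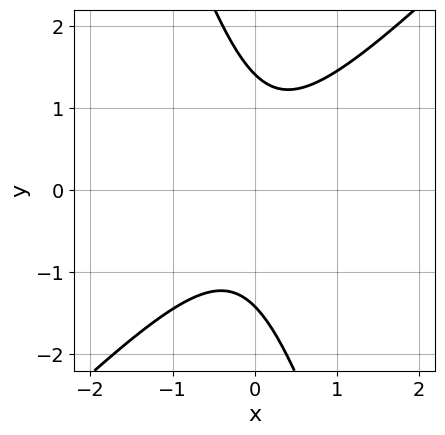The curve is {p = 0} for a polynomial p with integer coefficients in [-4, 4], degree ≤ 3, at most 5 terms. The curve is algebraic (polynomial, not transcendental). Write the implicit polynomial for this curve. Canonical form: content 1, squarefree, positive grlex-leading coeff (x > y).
3*x^2 - 2*x*y - y^2 + 2

The degree is 2 — the shape is more complex than any degree-1 curve.
From the axis intercepts and sections: it misses every integer gridline on the x-axis.
Assembling these constraints gives the stated polynomial.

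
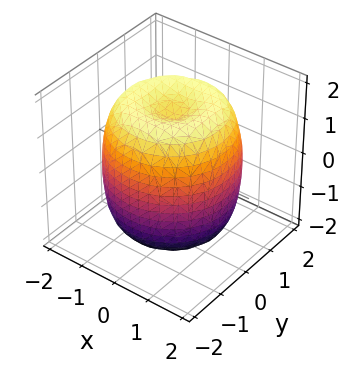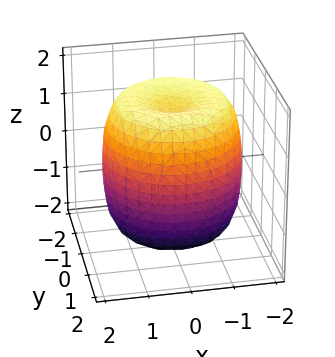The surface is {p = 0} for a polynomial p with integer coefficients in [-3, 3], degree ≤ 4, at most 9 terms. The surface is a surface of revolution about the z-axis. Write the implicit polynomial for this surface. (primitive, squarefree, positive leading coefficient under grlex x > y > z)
deg p = 4. No degree-3 surface has this shape.
Symmetries: the z-axis is an axis of rotation, so x and y enter only as x² + y².
From the visible intercepts: a circular section at z = 0 has radius between 1 and 2.
The integer polynomial consistent with all of this is the stated p.

x^4 + 2*x^2*y^2 + y^4 - 2*x^2 - 2*y^2 + z^2 - 2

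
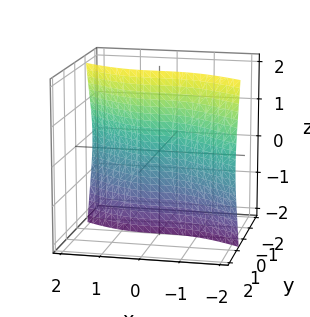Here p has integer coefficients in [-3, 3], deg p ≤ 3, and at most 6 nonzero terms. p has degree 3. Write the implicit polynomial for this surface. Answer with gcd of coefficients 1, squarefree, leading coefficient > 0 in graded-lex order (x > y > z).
2*x^3 + 3*x^2*y + 3*y*z^2 + 2*y

First, degree: no degree-2 surface has this shape, so deg p = 3.
Then, checking where it meets the axes: it crosses the y-axis at the gridline y = 0; every point of the z-axis in the box is on the surface.
Finally, matching integer coefficients to the picture gives p.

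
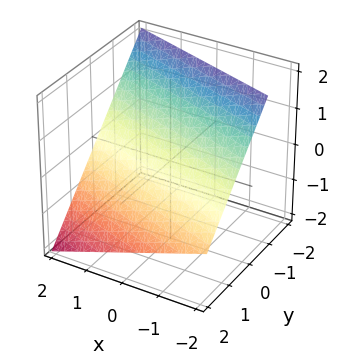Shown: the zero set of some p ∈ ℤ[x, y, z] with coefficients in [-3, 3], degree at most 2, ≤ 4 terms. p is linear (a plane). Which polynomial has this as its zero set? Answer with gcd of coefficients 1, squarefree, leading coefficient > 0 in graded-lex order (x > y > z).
Degree: every cross-section is a straight line — this is a plane, so deg p = 1.
Reading off the gridlines: it meets the x-axis at x = 2 (among the integer gridlines).
Together with the visible shape, these determine p as stated.

x + 3*y + 3*z - 2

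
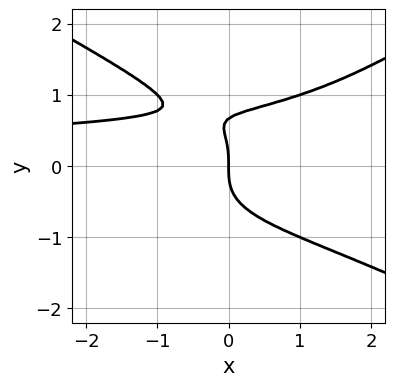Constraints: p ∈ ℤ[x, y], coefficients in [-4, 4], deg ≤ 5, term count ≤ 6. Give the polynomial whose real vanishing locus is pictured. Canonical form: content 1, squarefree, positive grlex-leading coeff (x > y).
1. The degree is 4 — the shape is more complex than any degree-3 curve.
2. From the axis intercepts and sections: one y-axis crossing is at y = 0; one x-axis crossing is at x = 0.
3. The integer polynomial consistent with all of this is the stated p.

x^2*y^2 - 3*y^4 + 2*y^3 - 2*x*y + 2*x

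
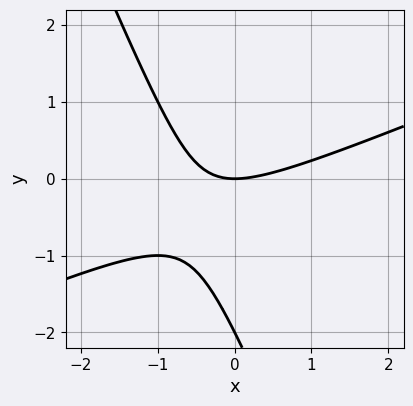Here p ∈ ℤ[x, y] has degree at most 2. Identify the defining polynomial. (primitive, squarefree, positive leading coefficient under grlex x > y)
x^2 - 2*x*y - y^2 - 2*y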